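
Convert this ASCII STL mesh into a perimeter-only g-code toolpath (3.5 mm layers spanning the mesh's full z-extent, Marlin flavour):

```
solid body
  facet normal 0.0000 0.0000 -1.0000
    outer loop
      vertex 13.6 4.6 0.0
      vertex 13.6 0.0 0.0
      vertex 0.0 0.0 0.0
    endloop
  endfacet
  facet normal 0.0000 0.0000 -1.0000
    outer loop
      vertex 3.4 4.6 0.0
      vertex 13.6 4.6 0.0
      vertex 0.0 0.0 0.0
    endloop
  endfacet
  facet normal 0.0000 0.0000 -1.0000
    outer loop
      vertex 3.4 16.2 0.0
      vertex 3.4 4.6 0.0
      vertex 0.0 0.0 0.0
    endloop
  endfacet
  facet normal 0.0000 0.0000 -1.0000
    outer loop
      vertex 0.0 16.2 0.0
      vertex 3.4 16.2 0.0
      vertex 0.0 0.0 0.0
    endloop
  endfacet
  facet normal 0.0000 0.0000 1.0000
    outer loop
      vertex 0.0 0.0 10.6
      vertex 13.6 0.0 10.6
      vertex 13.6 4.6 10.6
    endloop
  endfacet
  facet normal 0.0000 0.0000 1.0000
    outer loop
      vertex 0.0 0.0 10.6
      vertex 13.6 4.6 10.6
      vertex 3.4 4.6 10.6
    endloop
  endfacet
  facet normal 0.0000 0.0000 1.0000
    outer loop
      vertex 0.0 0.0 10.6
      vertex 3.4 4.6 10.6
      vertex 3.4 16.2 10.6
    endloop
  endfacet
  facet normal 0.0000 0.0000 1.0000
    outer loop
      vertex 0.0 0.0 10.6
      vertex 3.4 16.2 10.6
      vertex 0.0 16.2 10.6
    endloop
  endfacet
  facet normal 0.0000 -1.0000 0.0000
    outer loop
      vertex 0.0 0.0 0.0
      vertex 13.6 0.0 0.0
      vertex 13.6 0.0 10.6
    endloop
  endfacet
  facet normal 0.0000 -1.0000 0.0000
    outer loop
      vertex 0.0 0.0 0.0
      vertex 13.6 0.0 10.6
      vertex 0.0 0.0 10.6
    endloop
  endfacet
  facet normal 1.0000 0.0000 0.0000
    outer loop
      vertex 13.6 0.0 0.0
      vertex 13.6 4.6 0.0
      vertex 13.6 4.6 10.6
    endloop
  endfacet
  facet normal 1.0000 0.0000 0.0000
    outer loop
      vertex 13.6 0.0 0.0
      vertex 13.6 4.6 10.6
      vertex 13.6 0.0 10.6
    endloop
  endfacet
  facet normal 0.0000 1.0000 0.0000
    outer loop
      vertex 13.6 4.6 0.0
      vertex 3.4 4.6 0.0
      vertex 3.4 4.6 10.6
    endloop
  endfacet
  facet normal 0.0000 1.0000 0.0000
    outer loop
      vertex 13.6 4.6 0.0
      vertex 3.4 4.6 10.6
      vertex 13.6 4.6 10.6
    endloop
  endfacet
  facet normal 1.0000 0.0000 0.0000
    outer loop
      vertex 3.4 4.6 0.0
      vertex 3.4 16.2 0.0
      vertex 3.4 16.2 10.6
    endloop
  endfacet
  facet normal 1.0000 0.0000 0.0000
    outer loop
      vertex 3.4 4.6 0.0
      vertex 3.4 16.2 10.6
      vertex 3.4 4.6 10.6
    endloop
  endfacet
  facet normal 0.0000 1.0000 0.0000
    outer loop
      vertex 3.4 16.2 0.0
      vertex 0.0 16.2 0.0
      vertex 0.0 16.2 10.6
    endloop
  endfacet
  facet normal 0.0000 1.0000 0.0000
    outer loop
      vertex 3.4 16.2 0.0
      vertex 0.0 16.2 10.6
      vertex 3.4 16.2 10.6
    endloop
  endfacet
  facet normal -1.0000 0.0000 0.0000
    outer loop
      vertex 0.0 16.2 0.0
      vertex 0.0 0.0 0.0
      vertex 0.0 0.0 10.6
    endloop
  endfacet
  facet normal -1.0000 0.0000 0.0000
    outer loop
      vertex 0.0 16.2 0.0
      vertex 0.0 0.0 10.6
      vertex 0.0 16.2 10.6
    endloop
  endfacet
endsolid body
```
; perimeter-only toolpath
G21 ; units = mm
G90 ; absolute positioning
G28 ; home
; layer 1
G0 Z3.5
G0 X0.0 Y0.0
G1 X13.6 Y0.0
G1 X13.6 Y4.6
G1 X3.4 Y4.6
G1 X3.4 Y16.2
G1 X0.0 Y16.2
G1 X0.0 Y0.0
; layer 2
G0 Z7.1
G0 X0.0 Y0.0
G1 X13.6 Y0.0
G1 X13.6 Y4.6
G1 X3.4 Y4.6
G1 X3.4 Y16.2
G1 X0.0 Y16.2
G1 X0.0 Y0.0
; layer 3
G0 Z10.6
G0 X0.0 Y0.0
G1 X13.6 Y0.0
G1 X13.6 Y4.6
G1 X3.4 Y4.6
G1 X3.4 Y16.2
G1 X0.0 Y16.2
G1 X0.0 Y0.0
M2 ; end

The solid is an L-shaped prism: outer 13.6 × 16.2 mm, arm thicknesses ≈ 4.6 mm (horizontal) and 3.4 mm (vertical), extruded 10.6 mm in z. Slicing at Δz = 3.5 mm — 3 equal slices spanning the solid's height, so layer i sits at z = i·h/3 — gives 3 non-empty perimeters. Each is a 6-segment closed polygon; G0 lifts to the layer z and rapids to the start vertex, then G1 traces the edges.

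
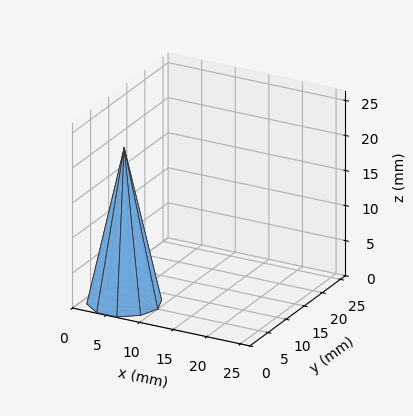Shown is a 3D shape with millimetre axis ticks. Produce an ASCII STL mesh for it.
Reading the render: the shape is a regular 10-sided pyramid, base circumscribed radius ≈ 5 mm, apex at z ≈ 22 mm (dimensions read to the nearest mm from the axis ticks). For the STL, each face is triangulated and given an outward normal.

solid part
  facet normal 0.0000 0.0000 -1.0000
    outer loop
      vertex 6.5 9.8 0.0
      vertex 9.0 7.9 0.0
      vertex 10.0 5.0 0.0
    endloop
  endfacet
  facet normal 0.0000 0.0000 -1.0000
    outer loop
      vertex 3.5 9.8 0.0
      vertex 6.5 9.8 0.0
      vertex 10.0 5.0 0.0
    endloop
  endfacet
  facet normal 0.0000 0.0000 -1.0000
    outer loop
      vertex 1.0 7.9 0.0
      vertex 3.5 9.8 0.0
      vertex 10.0 5.0 0.0
    endloop
  endfacet
  facet normal 0.0000 0.0000 -1.0000
    outer loop
      vertex 0.0 5.0 0.0
      vertex 1.0 7.9 0.0
      vertex 10.0 5.0 0.0
    endloop
  endfacet
  facet normal 0.0000 0.0000 -1.0000
    outer loop
      vertex 1.0 2.1 0.0
      vertex 0.0 5.0 0.0
      vertex 10.0 5.0 0.0
    endloop
  endfacet
  facet normal 0.0000 0.0000 -1.0000
    outer loop
      vertex 3.5 0.2 0.0
      vertex 1.0 2.1 0.0
      vertex 10.0 5.0 0.0
    endloop
  endfacet
  facet normal 0.0000 0.0000 -1.0000
    outer loop
      vertex 6.5 0.2 0.0
      vertex 3.5 0.2 0.0
      vertex 10.0 5.0 0.0
    endloop
  endfacet
  facet normal 0.0000 0.0000 -1.0000
    outer loop
      vertex 9.0 2.1 0.0
      vertex 6.5 0.2 0.0
      vertex 10.0 5.0 0.0
    endloop
  endfacet
  facet normal 0.9243 0.3187 0.2101
    outer loop
      vertex 10.0 5.0 0.0
      vertex 9.0 7.9 0.0
      vertex 5.0 5.0 22.0
    endloop
  endfacet
  facet normal 0.5916 0.7784 0.2102
    outer loop
      vertex 9.0 7.9 0.0
      vertex 6.5 9.8 0.0
      vertex 5.0 5.0 22.0
    endloop
  endfacet
  facet normal 0.0000 0.9770 0.2132
    outer loop
      vertex 6.5 9.8 0.0
      vertex 3.5 9.8 0.0
      vertex 5.0 5.0 22.0
    endloop
  endfacet
  facet normal -0.5916 0.7784 0.2102
    outer loop
      vertex 3.5 9.8 0.0
      vertex 1.0 7.9 0.0
      vertex 5.0 5.0 22.0
    endloop
  endfacet
  facet normal -0.9243 0.3187 0.2101
    outer loop
      vertex 1.0 7.9 0.0
      vertex 0.0 5.0 0.0
      vertex 5.0 5.0 22.0
    endloop
  endfacet
  facet normal -0.9243 -0.3187 0.2101
    outer loop
      vertex 0.0 5.0 0.0
      vertex 1.0 2.1 0.0
      vertex 5.0 5.0 22.0
    endloop
  endfacet
  facet normal -0.5916 -0.7784 0.2102
    outer loop
      vertex 1.0 2.1 0.0
      vertex 3.5 0.2 0.0
      vertex 5.0 5.0 22.0
    endloop
  endfacet
  facet normal 0.0000 -0.9770 0.2132
    outer loop
      vertex 3.5 0.2 0.0
      vertex 6.5 0.2 0.0
      vertex 5.0 5.0 22.0
    endloop
  endfacet
  facet normal 0.5916 -0.7784 0.2102
    outer loop
      vertex 6.5 0.2 0.0
      vertex 9.0 2.1 0.0
      vertex 5.0 5.0 22.0
    endloop
  endfacet
  facet normal 0.9243 -0.3187 0.2101
    outer loop
      vertex 9.0 2.1 0.0
      vertex 10.0 5.0 0.0
      vertex 5.0 5.0 22.0
    endloop
  endfacet
endsolid part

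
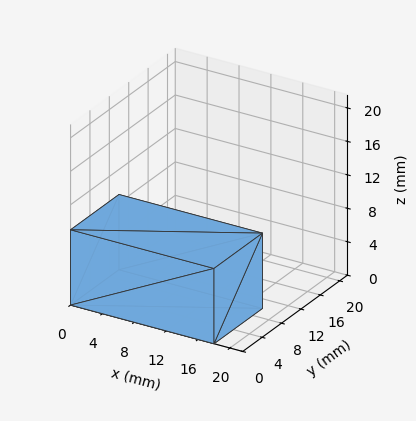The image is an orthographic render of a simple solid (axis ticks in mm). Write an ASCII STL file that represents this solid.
Reading the render: the shape is a rectangular box, roughly 18 × 10 mm footprint and 9 mm tall (dimensions read to the nearest mm from the axis ticks). For the STL, each face is triangulated and given an outward normal.

solid part
  facet normal 0.0000 0.0000 -1.0000
    outer loop
      vertex 18.0 10.0 0.0
      vertex 18.0 0.0 0.0
      vertex 0.0 0.0 0.0
    endloop
  endfacet
  facet normal 0.0000 0.0000 -1.0000
    outer loop
      vertex 0.0 10.0 0.0
      vertex 18.0 10.0 0.0
      vertex 0.0 0.0 0.0
    endloop
  endfacet
  facet normal 0.0000 0.0000 1.0000
    outer loop
      vertex 0.0 0.0 9.0
      vertex 18.0 0.0 9.0
      vertex 18.0 10.0 9.0
    endloop
  endfacet
  facet normal 0.0000 0.0000 1.0000
    outer loop
      vertex 0.0 0.0 9.0
      vertex 18.0 10.0 9.0
      vertex 0.0 10.0 9.0
    endloop
  endfacet
  facet normal 0.0000 -1.0000 0.0000
    outer loop
      vertex 0.0 0.0 0.0
      vertex 18.0 0.0 0.0
      vertex 18.0 0.0 9.0
    endloop
  endfacet
  facet normal 0.0000 -1.0000 0.0000
    outer loop
      vertex 0.0 0.0 0.0
      vertex 18.0 0.0 9.0
      vertex 0.0 0.0 9.0
    endloop
  endfacet
  facet normal 0.0000 1.0000 0.0000
    outer loop
      vertex 18.0 10.0 9.0
      vertex 18.0 10.0 0.0
      vertex 0.0 10.0 0.0
    endloop
  endfacet
  facet normal 0.0000 1.0000 0.0000
    outer loop
      vertex 0.0 10.0 9.0
      vertex 18.0 10.0 9.0
      vertex 0.0 10.0 0.0
    endloop
  endfacet
  facet normal -1.0000 0.0000 0.0000
    outer loop
      vertex 0.0 10.0 9.0
      vertex 0.0 10.0 0.0
      vertex 0.0 0.0 0.0
    endloop
  endfacet
  facet normal -1.0000 0.0000 0.0000
    outer loop
      vertex 0.0 0.0 9.0
      vertex 0.0 10.0 9.0
      vertex 0.0 0.0 0.0
    endloop
  endfacet
  facet normal 1.0000 0.0000 0.0000
    outer loop
      vertex 18.0 0.0 0.0
      vertex 18.0 10.0 0.0
      vertex 18.0 10.0 9.0
    endloop
  endfacet
  facet normal 1.0000 0.0000 0.0000
    outer loop
      vertex 18.0 0.0 0.0
      vertex 18.0 10.0 9.0
      vertex 18.0 0.0 9.0
    endloop
  endfacet
endsolid part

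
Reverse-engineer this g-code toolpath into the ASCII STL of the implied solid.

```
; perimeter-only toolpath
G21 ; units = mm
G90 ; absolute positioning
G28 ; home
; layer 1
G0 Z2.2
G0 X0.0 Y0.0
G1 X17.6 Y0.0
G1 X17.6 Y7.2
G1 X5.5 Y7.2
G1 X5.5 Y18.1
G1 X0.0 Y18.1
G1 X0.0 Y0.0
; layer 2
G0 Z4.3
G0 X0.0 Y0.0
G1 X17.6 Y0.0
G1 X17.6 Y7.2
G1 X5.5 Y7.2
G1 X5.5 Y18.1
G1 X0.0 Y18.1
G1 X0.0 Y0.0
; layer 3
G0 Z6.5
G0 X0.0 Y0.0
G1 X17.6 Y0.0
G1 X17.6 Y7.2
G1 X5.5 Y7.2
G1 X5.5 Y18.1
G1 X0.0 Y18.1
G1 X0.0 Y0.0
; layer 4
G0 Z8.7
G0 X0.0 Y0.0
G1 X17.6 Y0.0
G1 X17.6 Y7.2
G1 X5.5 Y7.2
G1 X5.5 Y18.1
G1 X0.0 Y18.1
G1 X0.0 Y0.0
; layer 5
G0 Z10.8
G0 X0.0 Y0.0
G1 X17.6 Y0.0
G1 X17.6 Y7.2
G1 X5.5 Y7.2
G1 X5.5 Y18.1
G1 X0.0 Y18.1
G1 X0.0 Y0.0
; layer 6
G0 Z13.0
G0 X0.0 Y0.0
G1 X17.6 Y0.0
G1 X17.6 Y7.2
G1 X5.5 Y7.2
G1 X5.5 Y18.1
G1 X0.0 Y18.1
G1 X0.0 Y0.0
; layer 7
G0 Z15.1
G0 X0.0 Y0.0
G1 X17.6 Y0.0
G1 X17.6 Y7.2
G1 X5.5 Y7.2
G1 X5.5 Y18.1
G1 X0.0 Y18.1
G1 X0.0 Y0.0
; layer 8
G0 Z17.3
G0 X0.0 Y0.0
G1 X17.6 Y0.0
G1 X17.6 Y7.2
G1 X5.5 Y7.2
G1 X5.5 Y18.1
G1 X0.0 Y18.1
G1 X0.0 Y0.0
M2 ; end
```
solid part
  facet normal 0.0000 0.0000 -1.0000
    outer loop
      vertex 17.6 7.2 0.0
      vertex 17.6 0.0 0.0
      vertex 0.0 0.0 0.0
    endloop
  endfacet
  facet normal 0.0000 0.0000 -1.0000
    outer loop
      vertex 5.5 7.2 0.0
      vertex 17.6 7.2 0.0
      vertex 0.0 0.0 0.0
    endloop
  endfacet
  facet normal 0.0000 0.0000 -1.0000
    outer loop
      vertex 5.5 18.1 0.0
      vertex 5.5 7.2 0.0
      vertex 0.0 0.0 0.0
    endloop
  endfacet
  facet normal 0.0000 0.0000 -1.0000
    outer loop
      vertex 0.0 18.1 0.0
      vertex 5.5 18.1 0.0
      vertex 0.0 0.0 0.0
    endloop
  endfacet
  facet normal 0.0000 0.0000 1.0000
    outer loop
      vertex 0.0 0.0 17.3
      vertex 17.6 0.0 17.3
      vertex 17.6 7.2 17.3
    endloop
  endfacet
  facet normal 0.0000 0.0000 1.0000
    outer loop
      vertex 0.0 0.0 17.3
      vertex 17.6 7.2 17.3
      vertex 5.5 7.2 17.3
    endloop
  endfacet
  facet normal 0.0000 0.0000 1.0000
    outer loop
      vertex 0.0 0.0 17.3
      vertex 5.5 7.2 17.3
      vertex 5.5 18.1 17.3
    endloop
  endfacet
  facet normal 0.0000 0.0000 1.0000
    outer loop
      vertex 0.0 0.0 17.3
      vertex 5.5 18.1 17.3
      vertex 0.0 18.1 17.3
    endloop
  endfacet
  facet normal 0.0000 -1.0000 0.0000
    outer loop
      vertex 0.0 0.0 0.0
      vertex 17.6 0.0 0.0
      vertex 17.6 0.0 17.3
    endloop
  endfacet
  facet normal 0.0000 -1.0000 0.0000
    outer loop
      vertex 0.0 0.0 0.0
      vertex 17.6 0.0 17.3
      vertex 0.0 0.0 17.3
    endloop
  endfacet
  facet normal 1.0000 0.0000 0.0000
    outer loop
      vertex 17.6 0.0 0.0
      vertex 17.6 7.2 0.0
      vertex 17.6 7.2 17.3
    endloop
  endfacet
  facet normal 1.0000 0.0000 0.0000
    outer loop
      vertex 17.6 0.0 0.0
      vertex 17.6 7.2 17.3
      vertex 17.6 0.0 17.3
    endloop
  endfacet
  facet normal 0.0000 1.0000 0.0000
    outer loop
      vertex 17.6 7.2 0.0
      vertex 5.5 7.2 0.0
      vertex 5.5 7.2 17.3
    endloop
  endfacet
  facet normal 0.0000 1.0000 0.0000
    outer loop
      vertex 17.6 7.2 0.0
      vertex 5.5 7.2 17.3
      vertex 17.6 7.2 17.3
    endloop
  endfacet
  facet normal 1.0000 0.0000 0.0000
    outer loop
      vertex 5.5 7.2 0.0
      vertex 5.5 18.1 0.0
      vertex 5.5 18.1 17.3
    endloop
  endfacet
  facet normal 1.0000 0.0000 0.0000
    outer loop
      vertex 5.5 7.2 0.0
      vertex 5.5 18.1 17.3
      vertex 5.5 7.2 17.3
    endloop
  endfacet
  facet normal 0.0000 1.0000 0.0000
    outer loop
      vertex 5.5 18.1 0.0
      vertex 0.0 18.1 0.0
      vertex 0.0 18.1 17.3
    endloop
  endfacet
  facet normal 0.0000 1.0000 0.0000
    outer loop
      vertex 5.5 18.1 0.0
      vertex 0.0 18.1 17.3
      vertex 5.5 18.1 17.3
    endloop
  endfacet
  facet normal -1.0000 0.0000 0.0000
    outer loop
      vertex 0.0 18.1 0.0
      vertex 0.0 0.0 0.0
      vertex 0.0 0.0 17.3
    endloop
  endfacet
  facet normal -1.0000 0.0000 0.0000
    outer loop
      vertex 0.0 18.1 0.0
      vertex 0.0 0.0 17.3
      vertex 0.0 18.1 17.3
    endloop
  endfacet
endsolid part

The G0 Z moves step by Δz≈2.2 mm. Every layer's G1 loop is the same polygon, so the solid is a straight extrusion of it from z=0 to z≈17.3. Closing with flat bottom and top caps and triangulating gives 20 facets — an L-shaped prism: outer 17.6 × 18.1 mm, arm thicknesses ≈ 7.2 mm (horizontal) and 5.5 mm (vertical), extruded 17.3 mm in z.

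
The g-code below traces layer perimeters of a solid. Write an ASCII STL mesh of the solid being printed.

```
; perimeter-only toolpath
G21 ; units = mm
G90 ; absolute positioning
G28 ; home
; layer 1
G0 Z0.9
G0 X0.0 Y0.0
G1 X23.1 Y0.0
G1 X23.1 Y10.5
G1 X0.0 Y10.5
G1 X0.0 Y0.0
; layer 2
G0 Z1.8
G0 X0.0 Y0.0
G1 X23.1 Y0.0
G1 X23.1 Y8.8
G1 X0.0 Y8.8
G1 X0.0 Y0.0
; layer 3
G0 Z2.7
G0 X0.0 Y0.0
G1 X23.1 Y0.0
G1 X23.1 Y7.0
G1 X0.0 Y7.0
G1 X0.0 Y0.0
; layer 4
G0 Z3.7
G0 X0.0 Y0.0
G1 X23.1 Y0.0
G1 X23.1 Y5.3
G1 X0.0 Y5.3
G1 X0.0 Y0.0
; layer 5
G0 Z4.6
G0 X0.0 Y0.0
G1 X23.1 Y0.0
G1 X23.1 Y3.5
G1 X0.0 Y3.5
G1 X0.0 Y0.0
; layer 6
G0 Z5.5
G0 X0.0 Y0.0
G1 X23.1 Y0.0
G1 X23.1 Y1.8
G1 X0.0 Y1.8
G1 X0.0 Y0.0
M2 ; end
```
solid part
  facet normal 0.0000 0.0000 -1.0000
    outer loop
      vertex 23.1 12.3 0.0
      vertex 23.1 0.0 0.0
      vertex 0.0 0.0 0.0
    endloop
  endfacet
  facet normal 0.0000 0.0000 -1.0000
    outer loop
      vertex 0.0 12.3 0.0
      vertex 23.1 12.3 0.0
      vertex 0.0 0.0 0.0
    endloop
  endfacet
  facet normal 0.0000 -1.0000 0.0000
    outer loop
      vertex 0.0 0.0 0.0
      vertex 23.1 0.0 0.0
      vertex 23.1 0.0 6.4
    endloop
  endfacet
  facet normal 0.0000 -1.0000 0.0000
    outer loop
      vertex 0.0 0.0 0.0
      vertex 23.1 0.0 6.4
      vertex 0.0 0.0 6.4
    endloop
  endfacet
  facet normal 0.0000 0.4616 0.8871
    outer loop
      vertex 0.0 0.0 6.4
      vertex 23.1 0.0 6.4
      vertex 23.1 12.3 0.0
    endloop
  endfacet
  facet normal 0.0000 0.4616 0.8871
    outer loop
      vertex 0.0 0.0 6.4
      vertex 23.1 12.3 0.0
      vertex 0.0 12.3 0.0
    endloop
  endfacet
  facet normal -1.0000 0.0000 0.0000
    outer loop
      vertex 0.0 0.0 6.4
      vertex 0.0 12.3 0.0
      vertex 0.0 0.0 0.0
    endloop
  endfacet
  facet normal 1.0000 0.0000 0.0000
    outer loop
      vertex 23.1 0.0 0.0
      vertex 23.1 12.3 0.0
      vertex 23.1 0.0 6.4
    endloop
  endfacet
endsolid part

The G0 Z moves step by Δz≈0.9 mm. The G1 loops shrink linearly with z, so the solid tapers from its base footprint up to z≈6.4. Closing with a flat bottom cap and the tapered top and triangulating gives 8 facets — a wedge (ramp): 23.1 × 12.3 mm base, rising to 6.4 mm along the y=0 edge and sloping linearly to z=0 at y=12.3.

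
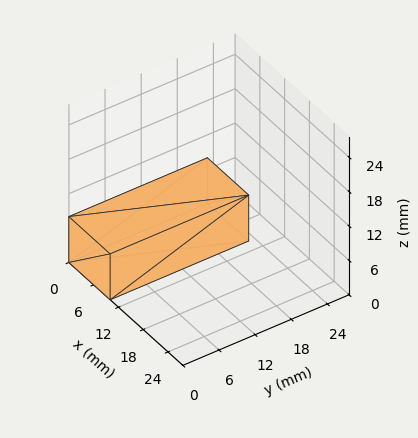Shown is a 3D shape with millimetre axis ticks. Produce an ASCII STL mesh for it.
Reading the render: the shape is a rectangular box, roughly 10 × 23 mm footprint and 8 mm tall (dimensions read to the nearest mm from the axis ticks). For the STL, each face is triangulated and given an outward normal.

solid part
  facet normal 0.0000 0.0000 -1.0000
    outer loop
      vertex 10.00 23.00 0.00
      vertex 10.00 0.00 0.00
      vertex 0.00 0.00 0.00
    endloop
  endfacet
  facet normal 0.0000 0.0000 -1.0000
    outer loop
      vertex 0.00 23.00 0.00
      vertex 10.00 23.00 0.00
      vertex 0.00 0.00 0.00
    endloop
  endfacet
  facet normal 0.0000 0.0000 1.0000
    outer loop
      vertex 0.00 0.00 8.00
      vertex 10.00 0.00 8.00
      vertex 10.00 23.00 8.00
    endloop
  endfacet
  facet normal 0.0000 0.0000 1.0000
    outer loop
      vertex 0.00 0.00 8.00
      vertex 10.00 23.00 8.00
      vertex 0.00 23.00 8.00
    endloop
  endfacet
  facet normal 0.0000 -1.0000 0.0000
    outer loop
      vertex 0.00 0.00 0.00
      vertex 10.00 0.00 0.00
      vertex 10.00 0.00 8.00
    endloop
  endfacet
  facet normal 0.0000 -1.0000 0.0000
    outer loop
      vertex 0.00 0.00 0.00
      vertex 10.00 0.00 8.00
      vertex 0.00 0.00 8.00
    endloop
  endfacet
  facet normal 0.0000 1.0000 0.0000
    outer loop
      vertex 10.00 23.00 8.00
      vertex 10.00 23.00 0.00
      vertex 0.00 23.00 0.00
    endloop
  endfacet
  facet normal 0.0000 1.0000 0.0000
    outer loop
      vertex 0.00 23.00 8.00
      vertex 10.00 23.00 8.00
      vertex 0.00 23.00 0.00
    endloop
  endfacet
  facet normal -1.0000 0.0000 0.0000
    outer loop
      vertex 0.00 23.00 8.00
      vertex 0.00 23.00 0.00
      vertex 0.00 0.00 0.00
    endloop
  endfacet
  facet normal -1.0000 0.0000 0.0000
    outer loop
      vertex 0.00 0.00 8.00
      vertex 0.00 23.00 8.00
      vertex 0.00 0.00 0.00
    endloop
  endfacet
  facet normal 1.0000 0.0000 0.0000
    outer loop
      vertex 10.00 0.00 0.00
      vertex 10.00 23.00 0.00
      vertex 10.00 23.00 8.00
    endloop
  endfacet
  facet normal 1.0000 0.0000 0.0000
    outer loop
      vertex 10.00 0.00 0.00
      vertex 10.00 23.00 8.00
      vertex 10.00 0.00 8.00
    endloop
  endfacet
endsolid part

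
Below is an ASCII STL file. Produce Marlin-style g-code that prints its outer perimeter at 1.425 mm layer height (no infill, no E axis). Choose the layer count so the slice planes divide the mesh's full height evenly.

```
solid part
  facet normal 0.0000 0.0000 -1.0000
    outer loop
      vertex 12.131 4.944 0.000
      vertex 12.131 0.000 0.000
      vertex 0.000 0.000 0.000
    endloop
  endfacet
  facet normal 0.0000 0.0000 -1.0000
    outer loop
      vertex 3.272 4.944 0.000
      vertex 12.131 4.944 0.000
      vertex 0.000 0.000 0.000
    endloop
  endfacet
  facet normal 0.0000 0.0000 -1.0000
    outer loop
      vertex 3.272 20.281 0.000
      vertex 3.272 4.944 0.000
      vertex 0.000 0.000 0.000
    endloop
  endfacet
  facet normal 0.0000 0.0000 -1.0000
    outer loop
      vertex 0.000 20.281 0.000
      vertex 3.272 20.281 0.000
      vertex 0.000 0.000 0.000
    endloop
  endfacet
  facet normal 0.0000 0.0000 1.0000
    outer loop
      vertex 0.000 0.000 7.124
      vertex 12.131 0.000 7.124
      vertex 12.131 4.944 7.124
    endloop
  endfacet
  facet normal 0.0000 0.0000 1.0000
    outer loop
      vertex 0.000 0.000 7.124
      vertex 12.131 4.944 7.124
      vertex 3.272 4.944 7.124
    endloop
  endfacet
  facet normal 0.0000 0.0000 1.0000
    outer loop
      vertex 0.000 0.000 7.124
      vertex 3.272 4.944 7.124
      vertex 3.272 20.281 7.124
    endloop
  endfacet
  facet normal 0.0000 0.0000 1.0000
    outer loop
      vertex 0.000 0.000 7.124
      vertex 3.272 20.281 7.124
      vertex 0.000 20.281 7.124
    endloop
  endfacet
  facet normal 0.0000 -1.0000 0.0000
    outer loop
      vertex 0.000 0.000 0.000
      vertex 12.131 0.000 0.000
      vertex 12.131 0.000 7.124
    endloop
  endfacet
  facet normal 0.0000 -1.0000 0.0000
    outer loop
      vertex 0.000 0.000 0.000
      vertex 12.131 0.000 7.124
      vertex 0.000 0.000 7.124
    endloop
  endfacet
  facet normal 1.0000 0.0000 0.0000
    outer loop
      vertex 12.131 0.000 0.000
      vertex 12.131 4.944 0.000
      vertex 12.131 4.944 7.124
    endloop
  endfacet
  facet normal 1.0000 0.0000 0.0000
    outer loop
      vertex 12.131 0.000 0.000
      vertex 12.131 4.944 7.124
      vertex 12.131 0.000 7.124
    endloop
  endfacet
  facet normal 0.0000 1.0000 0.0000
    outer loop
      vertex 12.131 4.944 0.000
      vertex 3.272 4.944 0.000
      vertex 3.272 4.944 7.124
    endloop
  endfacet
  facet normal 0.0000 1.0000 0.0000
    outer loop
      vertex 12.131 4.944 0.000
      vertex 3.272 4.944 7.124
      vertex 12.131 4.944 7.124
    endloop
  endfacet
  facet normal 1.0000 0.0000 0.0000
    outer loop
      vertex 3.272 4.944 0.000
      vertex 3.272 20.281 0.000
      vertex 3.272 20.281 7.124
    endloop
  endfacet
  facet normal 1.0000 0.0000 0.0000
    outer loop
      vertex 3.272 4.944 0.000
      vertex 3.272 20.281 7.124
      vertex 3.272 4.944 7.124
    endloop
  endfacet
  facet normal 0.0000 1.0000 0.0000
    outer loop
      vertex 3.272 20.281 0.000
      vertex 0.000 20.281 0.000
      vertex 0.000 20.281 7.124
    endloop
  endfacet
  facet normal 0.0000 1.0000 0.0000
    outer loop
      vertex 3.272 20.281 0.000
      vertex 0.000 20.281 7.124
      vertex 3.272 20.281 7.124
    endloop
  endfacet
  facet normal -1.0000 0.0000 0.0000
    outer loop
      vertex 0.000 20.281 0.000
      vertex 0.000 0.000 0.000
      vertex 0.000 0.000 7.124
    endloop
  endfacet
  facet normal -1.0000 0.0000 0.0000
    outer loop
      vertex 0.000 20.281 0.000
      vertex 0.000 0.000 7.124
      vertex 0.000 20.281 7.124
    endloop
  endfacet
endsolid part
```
; perimeter-only toolpath
G21 ; units = mm
G90 ; absolute positioning
G28 ; home
; layer 1
G0 Z1.425
G0 X0.000 Y0.000
G1 X12.131 Y0.000
G1 X12.131 Y4.944
G1 X3.272 Y4.944
G1 X3.272 Y20.281
G1 X0.000 Y20.281
G1 X0.000 Y0.000
; layer 2
G0 Z2.850
G0 X0.000 Y0.000
G1 X12.131 Y0.000
G1 X12.131 Y4.944
G1 X3.272 Y4.944
G1 X3.272 Y20.281
G1 X0.000 Y20.281
G1 X0.000 Y0.000
; layer 3
G0 Z4.274
G0 X0.000 Y0.000
G1 X12.131 Y0.000
G1 X12.131 Y4.944
G1 X3.272 Y4.944
G1 X3.272 Y20.281
G1 X0.000 Y20.281
G1 X0.000 Y0.000
; layer 4
G0 Z5.699
G0 X0.000 Y0.000
G1 X12.131 Y0.000
G1 X12.131 Y4.944
G1 X3.272 Y4.944
G1 X3.272 Y20.281
G1 X0.000 Y20.281
G1 X0.000 Y0.000
; layer 5
G0 Z7.124
G0 X0.000 Y0.000
G1 X12.131 Y0.000
G1 X12.131 Y4.944
G1 X3.272 Y4.944
G1 X3.272 Y20.281
G1 X0.000 Y20.281
G1 X0.000 Y0.000
M2 ; end

The solid is an L-shaped prism: outer 12.1 × 20.3 mm, arm thicknesses ≈ 4.94 mm (horizontal) and 3.27 mm (vertical), extruded 7.12 mm in z. Slicing at Δz = 1.425 mm — 5 equal slices spanning the solid's height, so layer i sits at z = i·h/5 — gives 5 non-empty perimeters. Each is a 6-segment closed polygon; G0 lifts to the layer z and rapids to the start vertex, then G1 traces the edges.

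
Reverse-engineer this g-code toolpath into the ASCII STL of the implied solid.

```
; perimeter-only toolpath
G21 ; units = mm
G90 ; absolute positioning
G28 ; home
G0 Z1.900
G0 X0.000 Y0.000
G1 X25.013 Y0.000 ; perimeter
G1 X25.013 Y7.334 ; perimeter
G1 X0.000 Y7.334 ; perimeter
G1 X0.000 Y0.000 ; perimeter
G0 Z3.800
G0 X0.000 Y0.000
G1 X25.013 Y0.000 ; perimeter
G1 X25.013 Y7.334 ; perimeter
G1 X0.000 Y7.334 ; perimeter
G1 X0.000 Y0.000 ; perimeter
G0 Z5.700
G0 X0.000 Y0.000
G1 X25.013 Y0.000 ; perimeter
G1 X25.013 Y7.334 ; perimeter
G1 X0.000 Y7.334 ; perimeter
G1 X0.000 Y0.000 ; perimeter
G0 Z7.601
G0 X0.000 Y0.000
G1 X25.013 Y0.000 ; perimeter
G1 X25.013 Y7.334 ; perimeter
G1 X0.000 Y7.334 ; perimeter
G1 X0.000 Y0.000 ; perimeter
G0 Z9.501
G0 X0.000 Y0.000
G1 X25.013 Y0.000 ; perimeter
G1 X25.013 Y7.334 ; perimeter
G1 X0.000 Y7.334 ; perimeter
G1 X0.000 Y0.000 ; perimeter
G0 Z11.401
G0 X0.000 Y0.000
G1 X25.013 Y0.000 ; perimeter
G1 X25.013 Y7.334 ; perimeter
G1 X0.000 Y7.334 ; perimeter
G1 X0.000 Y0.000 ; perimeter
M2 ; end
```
solid part
  facet normal 0.0000 0.0000 -1.0000
    outer loop
      vertex 25.013 7.334 0.000
      vertex 25.013 0.000 0.000
      vertex 0.000 0.000 0.000
    endloop
  endfacet
  facet normal 0.0000 0.0000 -1.0000
    outer loop
      vertex 0.000 7.334 0.000
      vertex 25.013 7.334 0.000
      vertex 0.000 0.000 0.000
    endloop
  endfacet
  facet normal 0.0000 0.0000 1.0000
    outer loop
      vertex 0.000 0.000 11.401
      vertex 25.013 0.000 11.401
      vertex 25.013 7.334 11.401
    endloop
  endfacet
  facet normal 0.0000 0.0000 1.0000
    outer loop
      vertex 0.000 0.000 11.401
      vertex 25.013 7.334 11.401
      vertex 0.000 7.334 11.401
    endloop
  endfacet
  facet normal 0.0000 -1.0000 0.0000
    outer loop
      vertex 0.000 0.000 0.000
      vertex 25.013 0.000 0.000
      vertex 25.013 0.000 11.401
    endloop
  endfacet
  facet normal 0.0000 -1.0000 0.0000
    outer loop
      vertex 0.000 0.000 0.000
      vertex 25.013 0.000 11.401
      vertex 0.000 0.000 11.401
    endloop
  endfacet
  facet normal 0.0000 1.0000 0.0000
    outer loop
      vertex 25.013 7.334 11.401
      vertex 25.013 7.334 0.000
      vertex 0.000 7.334 0.000
    endloop
  endfacet
  facet normal 0.0000 1.0000 0.0000
    outer loop
      vertex 0.000 7.334 11.401
      vertex 25.013 7.334 11.401
      vertex 0.000 7.334 0.000
    endloop
  endfacet
  facet normal -1.0000 0.0000 0.0000
    outer loop
      vertex 0.000 7.334 11.401
      vertex 0.000 7.334 0.000
      vertex 0.000 0.000 0.000
    endloop
  endfacet
  facet normal -1.0000 0.0000 0.0000
    outer loop
      vertex 0.000 0.000 11.401
      vertex 0.000 7.334 11.401
      vertex 0.000 0.000 0.000
    endloop
  endfacet
  facet normal 1.0000 0.0000 0.0000
    outer loop
      vertex 25.013 0.000 0.000
      vertex 25.013 7.334 0.000
      vertex 25.013 7.334 11.401
    endloop
  endfacet
  facet normal 1.0000 0.0000 0.0000
    outer loop
      vertex 25.013 0.000 0.000
      vertex 25.013 7.334 11.401
      vertex 25.013 0.000 11.401
    endloop
  endfacet
endsolid part

The G0 Z moves step by Δz≈1.900 mm. Every layer's G1 loop is the same polygon, so the solid is a straight extrusion of it from z=0 to z≈11.4. Closing with flat bottom and top caps and triangulating gives 12 facets — a rectangular box, roughly 25 × 7.33 mm footprint and 11.4 mm tall.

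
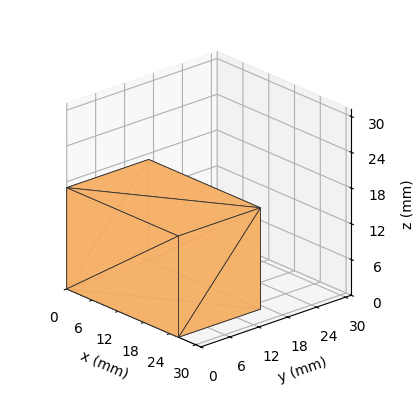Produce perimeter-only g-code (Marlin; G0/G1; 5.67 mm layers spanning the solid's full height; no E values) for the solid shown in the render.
Reading the render: the shape is a rectangular box, roughly 26 × 17 mm footprint and 17 mm tall (dimensions read to the nearest mm from the axis ticks). For the g-code, the solid's height is divided into equal slices at the stated Δz and each level perimeter traced with G1 moves after a G0 lift.

; perimeter-only toolpath
G21 ; units = mm
G90 ; absolute positioning
G28 ; home
; layer 1
G0 Z5.67
G0 X0.00 Y0.00
G1 X26.00 Y0.00
G1 X26.00 Y17.00
G1 X0.00 Y17.00
G1 X0.00 Y0.00
; layer 2
G0 Z11.33
G0 X0.00 Y0.00
G1 X26.00 Y0.00
G1 X26.00 Y17.00
G1 X0.00 Y17.00
G1 X0.00 Y0.00
; layer 3
G0 Z17.00
G0 X0.00 Y0.00
G1 X26.00 Y0.00
G1 X26.00 Y17.00
G1 X0.00 Y17.00
G1 X0.00 Y0.00
M2 ; end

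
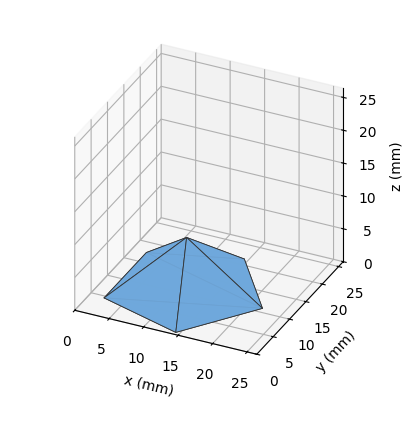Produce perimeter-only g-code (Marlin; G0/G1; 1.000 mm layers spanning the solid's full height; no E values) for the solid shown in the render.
Reading the render: the shape is a regular 5-sided pyramid, base circumscribed radius ≈ 11 mm, apex at z ≈ 8 mm (dimensions read to the nearest mm from the axis ticks). For the g-code, the solid's height is divided into equal slices at the stated Δz and each level perimeter traced with G1 moves after a G0 lift.

; perimeter-only toolpath
G21 ; units = mm
G90 ; absolute positioning
G28 ; home
; layer 1
G0 Z1.000
G0 X20.625 Y11.000
G1 X13.974 Y20.154
G1 X3.213 Y16.658
G1 X3.213 Y5.342
G1 X13.974 Y1.846
G1 X20.625 Y11.000
; layer 2
G0 Z2.000
G0 X19.250 Y11.000
G1 X13.549 Y18.846
G1 X4.326 Y15.850
G1 X4.326 Y6.151
G1 X13.549 Y3.154
G1 X19.250 Y11.000
; layer 3
G0 Z3.000
G0 X17.875 Y11.000
G1 X13.124 Y17.539
G1 X5.438 Y15.041
G1 X5.438 Y6.959
G1 X13.124 Y4.461
G1 X17.875 Y11.000
; layer 4
G0 Z4.000
G0 X16.500 Y11.000
G1 X12.700 Y16.231
G1 X6.550 Y14.233
G1 X6.550 Y7.767
G1 X12.700 Y5.769
G1 X16.500 Y11.000
; layer 5
G0 Z5.000
G0 X15.125 Y11.000
G1 X12.275 Y14.923
G1 X7.663 Y13.425
G1 X7.663 Y8.575
G1 X12.275 Y7.077
G1 X15.125 Y11.000
; layer 6
G0 Z6.000
G0 X13.750 Y11.000
G1 X11.850 Y13.616
G1 X8.775 Y12.617
G1 X8.775 Y9.383
G1 X11.850 Y8.384
G1 X13.750 Y11.000
; layer 7
G0 Z7.000
G0 X12.375 Y11.000
G1 X11.425 Y12.308
G1 X9.888 Y11.808
G1 X9.888 Y10.192
G1 X11.425 Y9.692
G1 X12.375 Y11.000
M2 ; end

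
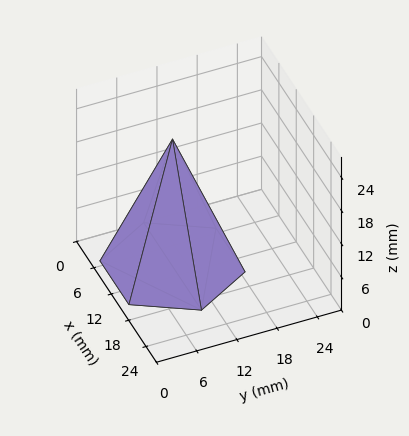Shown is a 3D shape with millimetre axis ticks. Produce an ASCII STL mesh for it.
Reading the render: the shape is a regular 6-sided pyramid, base circumscribed radius ≈ 10 mm, apex at z ≈ 23 mm (dimensions read to the nearest mm from the axis ticks). For the STL, each face is triangulated and given an outward normal.

solid part
  facet normal 0.0000 0.0000 -1.0000
    outer loop
      vertex 5.00 18.66 0.00
      vertex 15.00 18.66 0.00
      vertex 20.00 10.00 0.00
    endloop
  endfacet
  facet normal 0.0000 0.0000 -1.0000
    outer loop
      vertex 0.00 10.00 0.00
      vertex 5.00 18.66 0.00
      vertex 20.00 10.00 0.00
    endloop
  endfacet
  facet normal 0.0000 0.0000 -1.0000
    outer loop
      vertex 5.00 1.34 0.00
      vertex 0.00 10.00 0.00
      vertex 20.00 10.00 0.00
    endloop
  endfacet
  facet normal 0.0000 0.0000 -1.0000
    outer loop
      vertex 15.00 1.34 0.00
      vertex 5.00 1.34 0.00
      vertex 20.00 10.00 0.00
    endloop
  endfacet
  facet normal 0.8105 0.4679 0.3524
    outer loop
      vertex 20.00 10.00 0.00
      vertex 15.00 18.66 0.00
      vertex 10.00 10.00 23.00
    endloop
  endfacet
  facet normal 0.0000 0.9359 0.3524
    outer loop
      vertex 15.00 18.66 0.00
      vertex 5.00 18.66 0.00
      vertex 10.00 10.00 23.00
    endloop
  endfacet
  facet normal -0.8105 0.4679 0.3524
    outer loop
      vertex 5.00 18.66 0.00
      vertex 0.00 10.00 0.00
      vertex 10.00 10.00 23.00
    endloop
  endfacet
  facet normal -0.8105 -0.4679 0.3524
    outer loop
      vertex 0.00 10.00 0.00
      vertex 5.00 1.34 0.00
      vertex 10.00 10.00 23.00
    endloop
  endfacet
  facet normal 0.0000 -0.9359 0.3524
    outer loop
      vertex 5.00 1.34 0.00
      vertex 15.00 1.34 0.00
      vertex 10.00 10.00 23.00
    endloop
  endfacet
  facet normal 0.8105 -0.4679 0.3524
    outer loop
      vertex 15.00 1.34 0.00
      vertex 20.00 10.00 0.00
      vertex 10.00 10.00 23.00
    endloop
  endfacet
endsolid part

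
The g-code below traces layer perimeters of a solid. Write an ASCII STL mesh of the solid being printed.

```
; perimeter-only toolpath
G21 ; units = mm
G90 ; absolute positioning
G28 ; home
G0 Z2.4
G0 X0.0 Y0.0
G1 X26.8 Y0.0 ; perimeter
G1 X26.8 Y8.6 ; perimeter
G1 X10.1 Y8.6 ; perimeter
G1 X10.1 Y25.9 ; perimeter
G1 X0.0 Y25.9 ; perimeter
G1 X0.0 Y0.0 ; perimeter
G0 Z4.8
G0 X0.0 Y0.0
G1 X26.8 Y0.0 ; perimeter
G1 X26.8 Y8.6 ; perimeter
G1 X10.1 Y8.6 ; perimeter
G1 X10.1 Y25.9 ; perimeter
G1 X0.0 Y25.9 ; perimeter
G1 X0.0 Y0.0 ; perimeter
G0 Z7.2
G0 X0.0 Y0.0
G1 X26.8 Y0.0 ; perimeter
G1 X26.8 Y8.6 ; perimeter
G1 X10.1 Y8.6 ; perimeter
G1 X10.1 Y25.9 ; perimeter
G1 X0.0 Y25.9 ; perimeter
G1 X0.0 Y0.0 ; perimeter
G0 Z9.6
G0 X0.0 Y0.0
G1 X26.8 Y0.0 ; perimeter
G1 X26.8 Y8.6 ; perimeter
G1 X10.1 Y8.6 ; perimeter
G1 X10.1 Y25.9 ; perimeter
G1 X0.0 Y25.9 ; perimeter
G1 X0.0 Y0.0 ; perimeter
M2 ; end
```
solid part
  facet normal 0.0000 0.0000 -1.0000
    outer loop
      vertex 26.8 8.6 0.0
      vertex 26.8 0.0 0.0
      vertex 0.0 0.0 0.0
    endloop
  endfacet
  facet normal 0.0000 0.0000 -1.0000
    outer loop
      vertex 10.1 8.6 0.0
      vertex 26.8 8.6 0.0
      vertex 0.0 0.0 0.0
    endloop
  endfacet
  facet normal 0.0000 0.0000 -1.0000
    outer loop
      vertex 10.1 25.9 0.0
      vertex 10.1 8.6 0.0
      vertex 0.0 0.0 0.0
    endloop
  endfacet
  facet normal 0.0000 0.0000 -1.0000
    outer loop
      vertex 0.0 25.9 0.0
      vertex 10.1 25.9 0.0
      vertex 0.0 0.0 0.0
    endloop
  endfacet
  facet normal 0.0000 0.0000 1.0000
    outer loop
      vertex 0.0 0.0 9.6
      vertex 26.8 0.0 9.6
      vertex 26.8 8.6 9.6
    endloop
  endfacet
  facet normal 0.0000 0.0000 1.0000
    outer loop
      vertex 0.0 0.0 9.6
      vertex 26.8 8.6 9.6
      vertex 10.1 8.6 9.6
    endloop
  endfacet
  facet normal 0.0000 0.0000 1.0000
    outer loop
      vertex 0.0 0.0 9.6
      vertex 10.1 8.6 9.6
      vertex 10.1 25.9 9.6
    endloop
  endfacet
  facet normal 0.0000 0.0000 1.0000
    outer loop
      vertex 0.0 0.0 9.6
      vertex 10.1 25.9 9.6
      vertex 0.0 25.9 9.6
    endloop
  endfacet
  facet normal 0.0000 -1.0000 0.0000
    outer loop
      vertex 0.0 0.0 0.0
      vertex 26.8 0.0 0.0
      vertex 26.8 0.0 9.6
    endloop
  endfacet
  facet normal 0.0000 -1.0000 0.0000
    outer loop
      vertex 0.0 0.0 0.0
      vertex 26.8 0.0 9.6
      vertex 0.0 0.0 9.6
    endloop
  endfacet
  facet normal 1.0000 0.0000 0.0000
    outer loop
      vertex 26.8 0.0 0.0
      vertex 26.8 8.6 0.0
      vertex 26.8 8.6 9.6
    endloop
  endfacet
  facet normal 1.0000 0.0000 0.0000
    outer loop
      vertex 26.8 0.0 0.0
      vertex 26.8 8.6 9.6
      vertex 26.8 0.0 9.6
    endloop
  endfacet
  facet normal 0.0000 1.0000 0.0000
    outer loop
      vertex 26.8 8.6 0.0
      vertex 10.1 8.6 0.0
      vertex 10.1 8.6 9.6
    endloop
  endfacet
  facet normal 0.0000 1.0000 0.0000
    outer loop
      vertex 26.8 8.6 0.0
      vertex 10.1 8.6 9.6
      vertex 26.8 8.6 9.6
    endloop
  endfacet
  facet normal 1.0000 0.0000 0.0000
    outer loop
      vertex 10.1 8.6 0.0
      vertex 10.1 25.9 0.0
      vertex 10.1 25.9 9.6
    endloop
  endfacet
  facet normal 1.0000 0.0000 0.0000
    outer loop
      vertex 10.1 8.6 0.0
      vertex 10.1 25.9 9.6
      vertex 10.1 8.6 9.6
    endloop
  endfacet
  facet normal 0.0000 1.0000 0.0000
    outer loop
      vertex 10.1 25.9 0.0
      vertex 0.0 25.9 0.0
      vertex 0.0 25.9 9.6
    endloop
  endfacet
  facet normal 0.0000 1.0000 0.0000
    outer loop
      vertex 10.1 25.9 0.0
      vertex 0.0 25.9 9.6
      vertex 10.1 25.9 9.6
    endloop
  endfacet
  facet normal -1.0000 0.0000 0.0000
    outer loop
      vertex 0.0 25.9 0.0
      vertex 0.0 0.0 0.0
      vertex 0.0 0.0 9.6
    endloop
  endfacet
  facet normal -1.0000 0.0000 0.0000
    outer loop
      vertex 0.0 25.9 0.0
      vertex 0.0 0.0 9.6
      vertex 0.0 25.9 9.6
    endloop
  endfacet
endsolid part

The G0 Z moves step by Δz≈2.4 mm. Every layer's G1 loop is the same polygon, so the solid is a straight extrusion of it from z=0 to z≈9.6. Closing with flat bottom and top caps and triangulating gives 20 facets — an L-shaped prism: outer 26.8 × 25.9 mm, arm thicknesses ≈ 8.6 mm (horizontal) and 10.1 mm (vertical), extruded 9.6 mm in z.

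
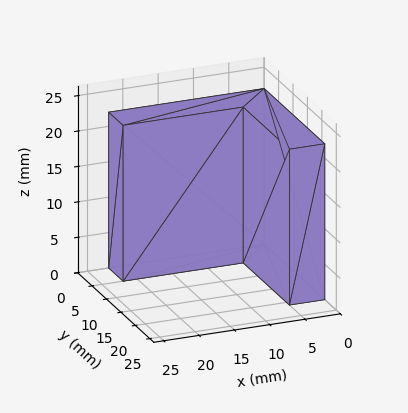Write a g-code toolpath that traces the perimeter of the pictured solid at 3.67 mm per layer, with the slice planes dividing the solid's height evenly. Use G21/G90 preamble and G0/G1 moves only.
Reading the render: the shape is an L-shaped prism: outer 22 × 21 mm, arm thicknesses ≈ 5 mm (horizontal) and 5 mm (vertical), extruded 22 mm in z (dimensions read to the nearest mm from the axis ticks). For the g-code, the solid's height is divided into equal slices at the stated Δz and each level perimeter traced with G1 moves after a G0 lift.

; perimeter-only toolpath
G21 ; units = mm
G90 ; absolute positioning
G28 ; home
; layer 1
G0 Z3.67
G0 X0.00 Y0.00
G1 X22.00 Y0.00
G1 X22.00 Y5.00
G1 X5.00 Y5.00
G1 X5.00 Y21.00
G1 X0.00 Y21.00
G1 X0.00 Y0.00
; layer 2
G0 Z7.33
G0 X0.00 Y0.00
G1 X22.00 Y0.00
G1 X22.00 Y5.00
G1 X5.00 Y5.00
G1 X5.00 Y21.00
G1 X0.00 Y21.00
G1 X0.00 Y0.00
; layer 3
G0 Z11.00
G0 X0.00 Y0.00
G1 X22.00 Y0.00
G1 X22.00 Y5.00
G1 X5.00 Y5.00
G1 X5.00 Y21.00
G1 X0.00 Y21.00
G1 X0.00 Y0.00
; layer 4
G0 Z14.67
G0 X0.00 Y0.00
G1 X22.00 Y0.00
G1 X22.00 Y5.00
G1 X5.00 Y5.00
G1 X5.00 Y21.00
G1 X0.00 Y21.00
G1 X0.00 Y0.00
; layer 5
G0 Z18.33
G0 X0.00 Y0.00
G1 X22.00 Y0.00
G1 X22.00 Y5.00
G1 X5.00 Y5.00
G1 X5.00 Y21.00
G1 X0.00 Y21.00
G1 X0.00 Y0.00
; layer 6
G0 Z22.00
G0 X0.00 Y0.00
G1 X22.00 Y0.00
G1 X22.00 Y5.00
G1 X5.00 Y5.00
G1 X5.00 Y21.00
G1 X0.00 Y21.00
G1 X0.00 Y0.00
M2 ; end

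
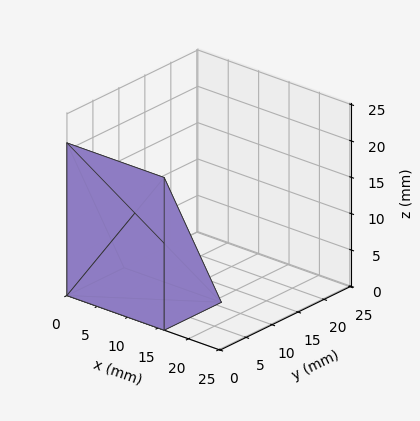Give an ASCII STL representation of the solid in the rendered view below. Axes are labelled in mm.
Reading the render: the shape is a wedge (ramp): 16 × 11 mm base, rising to 21 mm along the y=0 edge and sloping linearly to z=0 at y=11 (dimensions read to the nearest mm from the axis ticks). For the STL, each face is triangulated and given an outward normal.

solid part
  facet normal 0.0000 0.0000 -1.0000
    outer loop
      vertex 16.00 11.00 0.00
      vertex 16.00 0.00 0.00
      vertex 0.00 0.00 0.00
    endloop
  endfacet
  facet normal 0.0000 0.0000 -1.0000
    outer loop
      vertex 0.00 11.00 0.00
      vertex 16.00 11.00 0.00
      vertex 0.00 0.00 0.00
    endloop
  endfacet
  facet normal 0.0000 -1.0000 0.0000
    outer loop
      vertex 0.00 0.00 0.00
      vertex 16.00 0.00 0.00
      vertex 16.00 0.00 21.00
    endloop
  endfacet
  facet normal 0.0000 -1.0000 0.0000
    outer loop
      vertex 0.00 0.00 0.00
      vertex 16.00 0.00 21.00
      vertex 0.00 0.00 21.00
    endloop
  endfacet
  facet normal 0.0000 0.8858 0.4640
    outer loop
      vertex 0.00 0.00 21.00
      vertex 16.00 0.00 21.00
      vertex 16.00 11.00 0.00
    endloop
  endfacet
  facet normal 0.0000 0.8858 0.4640
    outer loop
      vertex 0.00 0.00 21.00
      vertex 16.00 11.00 0.00
      vertex 0.00 11.00 0.00
    endloop
  endfacet
  facet normal -1.0000 0.0000 0.0000
    outer loop
      vertex 0.00 0.00 21.00
      vertex 0.00 11.00 0.00
      vertex 0.00 0.00 0.00
    endloop
  endfacet
  facet normal 1.0000 0.0000 0.0000
    outer loop
      vertex 16.00 0.00 0.00
      vertex 16.00 11.00 0.00
      vertex 16.00 0.00 21.00
    endloop
  endfacet
endsolid part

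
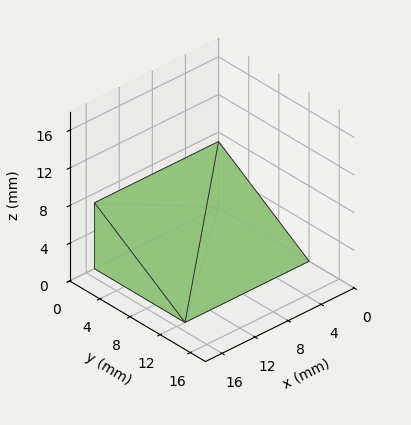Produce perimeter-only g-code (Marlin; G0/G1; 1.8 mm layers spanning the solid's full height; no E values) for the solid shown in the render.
Reading the render: the shape is a wedge (ramp): 15 × 12 mm base, rising to 7 mm along the y=0 edge and sloping linearly to z=0 at y=12 (dimensions read to the nearest mm from the axis ticks). For the g-code, the solid's height is divided into equal slices at the stated Δz and each level perimeter traced with G1 moves after a G0 lift.

; perimeter-only toolpath
G21 ; units = mm
G90 ; absolute positioning
G28 ; home
; layer 1
G0 Z1.8
G0 X0.0 Y0.0
G1 X15.0 Y0.0
G1 X15.0 Y9.0
G1 X0.0 Y9.0
G1 X0.0 Y0.0
; layer 2
G0 Z3.5
G0 X0.0 Y0.0
G1 X15.0 Y0.0
G1 X15.0 Y6.0
G1 X0.0 Y6.0
G1 X0.0 Y0.0
; layer 3
G0 Z5.2
G0 X0.0 Y0.0
G1 X15.0 Y0.0
G1 X15.0 Y3.0
G1 X0.0 Y3.0
G1 X0.0 Y0.0
M2 ; end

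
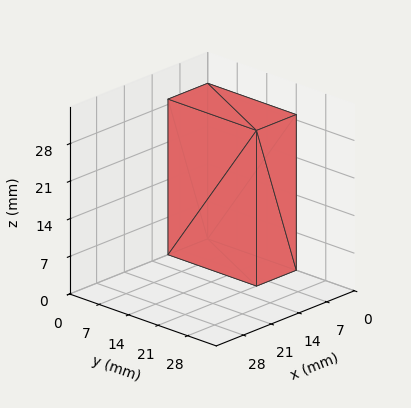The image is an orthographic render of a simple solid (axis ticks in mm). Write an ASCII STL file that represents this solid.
Reading the render: the shape is a rectangular box, roughly 10 × 21 mm footprint and 29 mm tall (dimensions read to the nearest mm from the axis ticks). For the STL, each face is triangulated and given an outward normal.

solid part
  facet normal 0.0000 0.0000 -1.0000
    outer loop
      vertex 10.0 21.0 0.0
      vertex 10.0 0.0 0.0
      vertex 0.0 0.0 0.0
    endloop
  endfacet
  facet normal 0.0000 0.0000 -1.0000
    outer loop
      vertex 0.0 21.0 0.0
      vertex 10.0 21.0 0.0
      vertex 0.0 0.0 0.0
    endloop
  endfacet
  facet normal 0.0000 0.0000 1.0000
    outer loop
      vertex 0.0 0.0 29.0
      vertex 10.0 0.0 29.0
      vertex 10.0 21.0 29.0
    endloop
  endfacet
  facet normal 0.0000 0.0000 1.0000
    outer loop
      vertex 0.0 0.0 29.0
      vertex 10.0 21.0 29.0
      vertex 0.0 21.0 29.0
    endloop
  endfacet
  facet normal 0.0000 -1.0000 0.0000
    outer loop
      vertex 0.0 0.0 0.0
      vertex 10.0 0.0 0.0
      vertex 10.0 0.0 29.0
    endloop
  endfacet
  facet normal 0.0000 -1.0000 0.0000
    outer loop
      vertex 0.0 0.0 0.0
      vertex 10.0 0.0 29.0
      vertex 0.0 0.0 29.0
    endloop
  endfacet
  facet normal 0.0000 1.0000 0.0000
    outer loop
      vertex 10.0 21.0 29.0
      vertex 10.0 21.0 0.0
      vertex 0.0 21.0 0.0
    endloop
  endfacet
  facet normal 0.0000 1.0000 0.0000
    outer loop
      vertex 0.0 21.0 29.0
      vertex 10.0 21.0 29.0
      vertex 0.0 21.0 0.0
    endloop
  endfacet
  facet normal -1.0000 0.0000 0.0000
    outer loop
      vertex 0.0 21.0 29.0
      vertex 0.0 21.0 0.0
      vertex 0.0 0.0 0.0
    endloop
  endfacet
  facet normal -1.0000 0.0000 0.0000
    outer loop
      vertex 0.0 0.0 29.0
      vertex 0.0 21.0 29.0
      vertex 0.0 0.0 0.0
    endloop
  endfacet
  facet normal 1.0000 0.0000 0.0000
    outer loop
      vertex 10.0 0.0 0.0
      vertex 10.0 21.0 0.0
      vertex 10.0 21.0 29.0
    endloop
  endfacet
  facet normal 1.0000 0.0000 0.0000
    outer loop
      vertex 10.0 0.0 0.0
      vertex 10.0 21.0 29.0
      vertex 10.0 0.0 29.0
    endloop
  endfacet
endsolid part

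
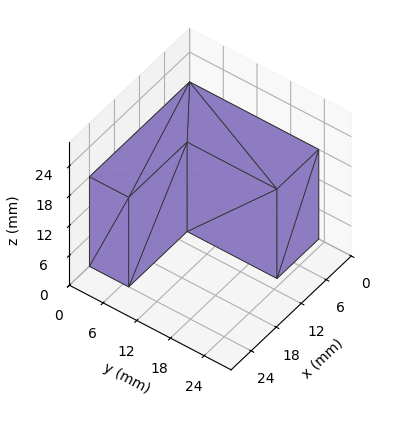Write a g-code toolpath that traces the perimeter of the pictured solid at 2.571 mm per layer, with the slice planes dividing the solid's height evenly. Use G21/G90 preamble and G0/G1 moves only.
Reading the render: the shape is an L-shaped prism: outer 24 × 23 mm, arm thicknesses ≈ 7 mm (horizontal) and 10 mm (vertical), extruded 18 mm in z (dimensions read to the nearest mm from the axis ticks). For the g-code, the solid's height is divided into equal slices at the stated Δz and each level perimeter traced with G1 moves after a G0 lift.

; perimeter-only toolpath
G21 ; units = mm
G90 ; absolute positioning
G28 ; home
; layer 1
G0 Z2.571
G0 X0.000 Y0.000
G1 X24.000 Y0.000
G1 X24.000 Y7.000
G1 X10.000 Y7.000
G1 X10.000 Y23.000
G1 X0.000 Y23.000
G1 X0.000 Y0.000
; layer 2
G0 Z5.143
G0 X0.000 Y0.000
G1 X24.000 Y0.000
G1 X24.000 Y7.000
G1 X10.000 Y7.000
G1 X10.000 Y23.000
G1 X0.000 Y23.000
G1 X0.000 Y0.000
; layer 3
G0 Z7.714
G0 X0.000 Y0.000
G1 X24.000 Y0.000
G1 X24.000 Y7.000
G1 X10.000 Y7.000
G1 X10.000 Y23.000
G1 X0.000 Y23.000
G1 X0.000 Y0.000
; layer 4
G0 Z10.286
G0 X0.000 Y0.000
G1 X24.000 Y0.000
G1 X24.000 Y7.000
G1 X10.000 Y7.000
G1 X10.000 Y23.000
G1 X0.000 Y23.000
G1 X0.000 Y0.000
; layer 5
G0 Z12.857
G0 X0.000 Y0.000
G1 X24.000 Y0.000
G1 X24.000 Y7.000
G1 X10.000 Y7.000
G1 X10.000 Y23.000
G1 X0.000 Y23.000
G1 X0.000 Y0.000
; layer 6
G0 Z15.429
G0 X0.000 Y0.000
G1 X24.000 Y0.000
G1 X24.000 Y7.000
G1 X10.000 Y7.000
G1 X10.000 Y23.000
G1 X0.000 Y23.000
G1 X0.000 Y0.000
; layer 7
G0 Z18.000
G0 X0.000 Y0.000
G1 X24.000 Y0.000
G1 X24.000 Y7.000
G1 X10.000 Y7.000
G1 X10.000 Y23.000
G1 X0.000 Y23.000
G1 X0.000 Y0.000
M2 ; end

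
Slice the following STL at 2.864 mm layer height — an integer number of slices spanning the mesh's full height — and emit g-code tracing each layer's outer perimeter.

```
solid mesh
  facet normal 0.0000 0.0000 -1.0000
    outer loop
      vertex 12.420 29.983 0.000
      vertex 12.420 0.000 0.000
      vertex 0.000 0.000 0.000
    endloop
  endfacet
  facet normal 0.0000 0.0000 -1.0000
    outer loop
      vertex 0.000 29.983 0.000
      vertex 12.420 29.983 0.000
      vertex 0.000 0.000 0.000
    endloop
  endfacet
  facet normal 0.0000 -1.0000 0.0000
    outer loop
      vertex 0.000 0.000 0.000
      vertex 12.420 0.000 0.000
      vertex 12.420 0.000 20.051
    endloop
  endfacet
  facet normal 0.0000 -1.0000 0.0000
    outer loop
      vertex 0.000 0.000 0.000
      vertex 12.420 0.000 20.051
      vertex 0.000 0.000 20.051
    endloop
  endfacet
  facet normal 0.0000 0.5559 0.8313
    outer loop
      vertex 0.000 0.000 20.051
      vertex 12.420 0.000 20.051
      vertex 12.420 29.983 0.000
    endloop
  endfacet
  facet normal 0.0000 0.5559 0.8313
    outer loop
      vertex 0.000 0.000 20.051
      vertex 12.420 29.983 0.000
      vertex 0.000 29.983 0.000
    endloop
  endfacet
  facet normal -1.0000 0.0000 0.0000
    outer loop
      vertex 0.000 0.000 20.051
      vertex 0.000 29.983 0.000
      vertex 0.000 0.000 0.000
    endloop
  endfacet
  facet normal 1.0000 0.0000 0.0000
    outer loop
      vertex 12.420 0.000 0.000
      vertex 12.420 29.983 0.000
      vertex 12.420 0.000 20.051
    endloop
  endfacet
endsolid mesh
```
; perimeter-only toolpath
G21 ; units = mm
G90 ; absolute positioning
G28 ; home
; layer 1
G0 Z2.864
G0 X0.000 Y0.000
G1 X12.420 Y0.000
G1 X12.420 Y25.700
G1 X0.000 Y25.700
G1 X0.000 Y0.000
; layer 2
G0 Z5.729
G0 X0.000 Y0.000
G1 X12.420 Y0.000
G1 X12.420 Y21.416
G1 X0.000 Y21.416
G1 X0.000 Y0.000
; layer 3
G0 Z8.593
G0 X0.000 Y0.000
G1 X12.420 Y0.000
G1 X12.420 Y17.133
G1 X0.000 Y17.133
G1 X0.000 Y0.000
; layer 4
G0 Z11.458
G0 X0.000 Y0.000
G1 X12.420 Y0.000
G1 X12.420 Y12.850
G1 X0.000 Y12.850
G1 X0.000 Y0.000
; layer 5
G0 Z14.322
G0 X0.000 Y0.000
G1 X12.420 Y0.000
G1 X12.420 Y8.567
G1 X0.000 Y8.567
G1 X0.000 Y0.000
; layer 6
G0 Z17.187
G0 X0.000 Y0.000
G1 X12.420 Y0.000
G1 X12.420 Y4.283
G1 X0.000 Y4.283
G1 X0.000 Y0.000
M2 ; end

The solid is a wedge (ramp): 12.4 × 30 mm base, rising to 20.1 mm along the y=0 edge and sloping linearly to z=0 at y=30. Slicing at Δz = 2.864 mm — 7 equal slices spanning the solid's height, so layer i sits at z = i·h/7 — gives 6 non-empty perimeters. Each is a 4-segment closed polygon; G0 lifts to the layer z and rapids to the start vertex, then G1 traces the edges. The cross-section shrinks linearly with z (the slice at the apex is degenerate and omitted).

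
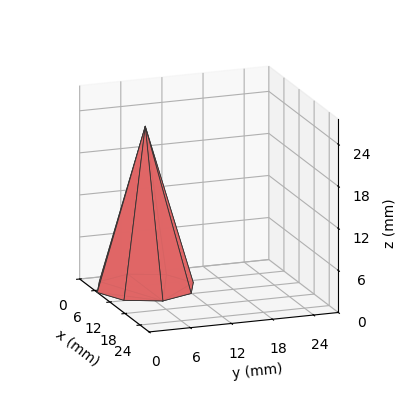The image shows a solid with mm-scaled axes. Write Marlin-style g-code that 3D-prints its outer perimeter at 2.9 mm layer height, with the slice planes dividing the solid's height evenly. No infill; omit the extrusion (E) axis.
Reading the render: the shape is a regular 8-sided pyramid, base circumscribed radius ≈ 7 mm, apex at z ≈ 23 mm (dimensions read to the nearest mm from the axis ticks). For the g-code, the solid's height is divided into equal slices at the stated Δz and each level perimeter traced with G1 moves after a G0 lift.

; perimeter-only toolpath
G21 ; units = mm
G90 ; absolute positioning
G28 ; home
; layer 1
G0 Z2.9
G0 X13.1 Y7.0
G1 X11.3 Y11.3
G1 X7.0 Y13.1
G1 X2.7 Y11.3
G1 X0.9 Y7.0
G1 X2.7 Y2.7
G1 X7.0 Y0.9
G1 X11.3 Y2.7
G1 X13.1 Y7.0
; layer 2
G0 Z5.8
G0 X12.2 Y7.0
G1 X10.7 Y10.7
G1 X7.0 Y12.2
G1 X3.3 Y10.7
G1 X1.8 Y7.0
G1 X3.3 Y3.3
G1 X7.0 Y1.8
G1 X10.7 Y3.3
G1 X12.2 Y7.0
; layer 3
G0 Z8.6
G0 X11.4 Y7.0
G1 X10.1 Y10.1
G1 X7.0 Y11.4
G1 X3.9 Y10.1
G1 X2.6 Y7.0
G1 X3.9 Y3.9
G1 X7.0 Y2.6
G1 X10.1 Y3.9
G1 X11.4 Y7.0
; layer 4
G0 Z11.5
G0 X10.5 Y7.0
G1 X9.4 Y9.4
G1 X7.0 Y10.5
G1 X4.5 Y9.4
G1 X3.5 Y7.0
G1 X4.5 Y4.5
G1 X7.0 Y3.5
G1 X9.4 Y4.5
G1 X10.5 Y7.0
; layer 5
G0 Z14.4
G0 X9.6 Y7.0
G1 X8.8 Y8.8
G1 X7.0 Y9.6
G1 X5.2 Y8.8
G1 X4.4 Y7.0
G1 X5.2 Y5.2
G1 X7.0 Y4.4
G1 X8.8 Y5.2
G1 X9.6 Y7.0
; layer 6
G0 Z17.2
G0 X8.8 Y7.0
G1 X8.2 Y8.2
G1 X7.0 Y8.8
G1 X5.8 Y8.2
G1 X5.2 Y7.0
G1 X5.8 Y5.8
G1 X7.0 Y5.2
G1 X8.2 Y5.8
G1 X8.8 Y7.0
; layer 7
G0 Z20.1
G0 X7.9 Y7.0
G1 X7.6 Y7.6
G1 X7.0 Y7.9
G1 X6.4 Y7.6
G1 X6.1 Y7.0
G1 X6.4 Y6.4
G1 X7.0 Y6.1
G1 X7.6 Y6.4
G1 X7.9 Y7.0
M2 ; end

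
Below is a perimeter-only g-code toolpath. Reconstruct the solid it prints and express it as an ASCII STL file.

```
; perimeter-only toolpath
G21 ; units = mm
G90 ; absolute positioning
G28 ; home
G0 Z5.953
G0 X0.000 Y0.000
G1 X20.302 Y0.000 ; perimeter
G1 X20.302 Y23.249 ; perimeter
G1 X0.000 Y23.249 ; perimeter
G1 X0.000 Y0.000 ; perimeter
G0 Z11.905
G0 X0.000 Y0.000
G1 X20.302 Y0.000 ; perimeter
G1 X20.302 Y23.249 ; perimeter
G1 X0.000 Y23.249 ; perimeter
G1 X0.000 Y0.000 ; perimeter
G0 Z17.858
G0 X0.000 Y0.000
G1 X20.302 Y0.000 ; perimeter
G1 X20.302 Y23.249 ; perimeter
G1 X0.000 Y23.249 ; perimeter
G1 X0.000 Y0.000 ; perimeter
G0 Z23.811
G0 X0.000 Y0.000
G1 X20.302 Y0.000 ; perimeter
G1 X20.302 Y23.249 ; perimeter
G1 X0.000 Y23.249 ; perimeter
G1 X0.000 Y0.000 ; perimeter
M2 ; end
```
solid part
  facet normal 0.0000 0.0000 -1.0000
    outer loop
      vertex 20.302 23.249 0.000
      vertex 20.302 0.000 0.000
      vertex 0.000 0.000 0.000
    endloop
  endfacet
  facet normal 0.0000 0.0000 -1.0000
    outer loop
      vertex 0.000 23.249 0.000
      vertex 20.302 23.249 0.000
      vertex 0.000 0.000 0.000
    endloop
  endfacet
  facet normal 0.0000 0.0000 1.0000
    outer loop
      vertex 0.000 0.000 23.811
      vertex 20.302 0.000 23.811
      vertex 20.302 23.249 23.811
    endloop
  endfacet
  facet normal 0.0000 0.0000 1.0000
    outer loop
      vertex 0.000 0.000 23.811
      vertex 20.302 23.249 23.811
      vertex 0.000 23.249 23.811
    endloop
  endfacet
  facet normal 0.0000 -1.0000 0.0000
    outer loop
      vertex 0.000 0.000 0.000
      vertex 20.302 0.000 0.000
      vertex 20.302 0.000 23.811
    endloop
  endfacet
  facet normal 0.0000 -1.0000 0.0000
    outer loop
      vertex 0.000 0.000 0.000
      vertex 20.302 0.000 23.811
      vertex 0.000 0.000 23.811
    endloop
  endfacet
  facet normal 0.0000 1.0000 0.0000
    outer loop
      vertex 20.302 23.249 23.811
      vertex 20.302 23.249 0.000
      vertex 0.000 23.249 0.000
    endloop
  endfacet
  facet normal 0.0000 1.0000 0.0000
    outer loop
      vertex 0.000 23.249 23.811
      vertex 20.302 23.249 23.811
      vertex 0.000 23.249 0.000
    endloop
  endfacet
  facet normal -1.0000 0.0000 0.0000
    outer loop
      vertex 0.000 23.249 23.811
      vertex 0.000 23.249 0.000
      vertex 0.000 0.000 0.000
    endloop
  endfacet
  facet normal -1.0000 0.0000 0.0000
    outer loop
      vertex 0.000 0.000 23.811
      vertex 0.000 23.249 23.811
      vertex 0.000 0.000 0.000
    endloop
  endfacet
  facet normal 1.0000 0.0000 0.0000
    outer loop
      vertex 20.302 0.000 0.000
      vertex 20.302 23.249 0.000
      vertex 20.302 23.249 23.811
    endloop
  endfacet
  facet normal 1.0000 0.0000 0.0000
    outer loop
      vertex 20.302 0.000 0.000
      vertex 20.302 23.249 23.811
      vertex 20.302 0.000 23.811
    endloop
  endfacet
endsolid part

The G0 Z moves step by Δz≈5.953 mm. Every layer's G1 loop is the same polygon, so the solid is a straight extrusion of it from z=0 to z≈23.8. Closing with flat bottom and top caps and triangulating gives 12 facets — a rectangular box, roughly 20.3 × 23.2 mm footprint and 23.8 mm tall.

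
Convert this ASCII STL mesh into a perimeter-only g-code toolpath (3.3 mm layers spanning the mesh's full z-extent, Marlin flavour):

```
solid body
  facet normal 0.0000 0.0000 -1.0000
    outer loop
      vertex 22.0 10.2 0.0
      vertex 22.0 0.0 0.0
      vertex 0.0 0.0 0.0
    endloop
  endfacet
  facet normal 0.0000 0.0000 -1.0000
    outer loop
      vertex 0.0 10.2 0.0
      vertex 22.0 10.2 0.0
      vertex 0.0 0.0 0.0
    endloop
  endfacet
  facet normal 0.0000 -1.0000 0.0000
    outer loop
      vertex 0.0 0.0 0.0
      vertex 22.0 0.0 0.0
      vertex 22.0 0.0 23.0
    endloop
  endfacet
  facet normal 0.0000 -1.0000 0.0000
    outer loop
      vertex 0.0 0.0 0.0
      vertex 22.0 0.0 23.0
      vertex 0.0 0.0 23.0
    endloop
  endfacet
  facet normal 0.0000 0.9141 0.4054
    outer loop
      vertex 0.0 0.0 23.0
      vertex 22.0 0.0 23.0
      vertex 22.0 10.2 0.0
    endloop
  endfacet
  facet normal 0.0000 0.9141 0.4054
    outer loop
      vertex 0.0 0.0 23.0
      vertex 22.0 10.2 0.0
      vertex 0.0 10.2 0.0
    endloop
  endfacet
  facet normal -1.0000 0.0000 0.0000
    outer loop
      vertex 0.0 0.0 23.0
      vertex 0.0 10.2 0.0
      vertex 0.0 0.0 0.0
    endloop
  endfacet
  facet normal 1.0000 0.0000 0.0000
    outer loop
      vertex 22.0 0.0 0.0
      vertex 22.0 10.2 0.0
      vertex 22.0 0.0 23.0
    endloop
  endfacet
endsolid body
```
; perimeter-only toolpath
G21 ; units = mm
G90 ; absolute positioning
G28 ; home
; layer 1
G0 Z3.3
G0 X0.0 Y0.0
G1 X22.0 Y0.0
G1 X22.0 Y8.7
G1 X0.0 Y8.7
G1 X0.0 Y0.0
; layer 2
G0 Z6.6
G0 X0.0 Y0.0
G1 X22.0 Y0.0
G1 X22.0 Y7.3
G1 X0.0 Y7.3
G1 X0.0 Y0.0
; layer 3
G0 Z9.9
G0 X0.0 Y0.0
G1 X22.0 Y0.0
G1 X22.0 Y5.8
G1 X0.0 Y5.8
G1 X0.0 Y0.0
; layer 4
G0 Z13.1
G0 X0.0 Y0.0
G1 X22.0 Y0.0
G1 X22.0 Y4.4
G1 X0.0 Y4.4
G1 X0.0 Y0.0
; layer 5
G0 Z16.4
G0 X0.0 Y0.0
G1 X22.0 Y0.0
G1 X22.0 Y2.9
G1 X0.0 Y2.9
G1 X0.0 Y0.0
; layer 6
G0 Z19.7
G0 X0.0 Y0.0
G1 X22.0 Y0.0
G1 X22.0 Y1.5
G1 X0.0 Y1.5
G1 X0.0 Y0.0
M2 ; end

The solid is a wedge (ramp): 22 × 10.2 mm base, rising to 23 mm along the y=0 edge and sloping linearly to z=0 at y=10.2. Slicing at Δz = 3.3 mm — 7 equal slices spanning the solid's height, so layer i sits at z = i·h/7 — gives 6 non-empty perimeters. Each is a 4-segment closed polygon; G0 lifts to the layer z and rapids to the start vertex, then G1 traces the edges. The cross-section shrinks linearly with z (the slice at the apex is degenerate and omitted).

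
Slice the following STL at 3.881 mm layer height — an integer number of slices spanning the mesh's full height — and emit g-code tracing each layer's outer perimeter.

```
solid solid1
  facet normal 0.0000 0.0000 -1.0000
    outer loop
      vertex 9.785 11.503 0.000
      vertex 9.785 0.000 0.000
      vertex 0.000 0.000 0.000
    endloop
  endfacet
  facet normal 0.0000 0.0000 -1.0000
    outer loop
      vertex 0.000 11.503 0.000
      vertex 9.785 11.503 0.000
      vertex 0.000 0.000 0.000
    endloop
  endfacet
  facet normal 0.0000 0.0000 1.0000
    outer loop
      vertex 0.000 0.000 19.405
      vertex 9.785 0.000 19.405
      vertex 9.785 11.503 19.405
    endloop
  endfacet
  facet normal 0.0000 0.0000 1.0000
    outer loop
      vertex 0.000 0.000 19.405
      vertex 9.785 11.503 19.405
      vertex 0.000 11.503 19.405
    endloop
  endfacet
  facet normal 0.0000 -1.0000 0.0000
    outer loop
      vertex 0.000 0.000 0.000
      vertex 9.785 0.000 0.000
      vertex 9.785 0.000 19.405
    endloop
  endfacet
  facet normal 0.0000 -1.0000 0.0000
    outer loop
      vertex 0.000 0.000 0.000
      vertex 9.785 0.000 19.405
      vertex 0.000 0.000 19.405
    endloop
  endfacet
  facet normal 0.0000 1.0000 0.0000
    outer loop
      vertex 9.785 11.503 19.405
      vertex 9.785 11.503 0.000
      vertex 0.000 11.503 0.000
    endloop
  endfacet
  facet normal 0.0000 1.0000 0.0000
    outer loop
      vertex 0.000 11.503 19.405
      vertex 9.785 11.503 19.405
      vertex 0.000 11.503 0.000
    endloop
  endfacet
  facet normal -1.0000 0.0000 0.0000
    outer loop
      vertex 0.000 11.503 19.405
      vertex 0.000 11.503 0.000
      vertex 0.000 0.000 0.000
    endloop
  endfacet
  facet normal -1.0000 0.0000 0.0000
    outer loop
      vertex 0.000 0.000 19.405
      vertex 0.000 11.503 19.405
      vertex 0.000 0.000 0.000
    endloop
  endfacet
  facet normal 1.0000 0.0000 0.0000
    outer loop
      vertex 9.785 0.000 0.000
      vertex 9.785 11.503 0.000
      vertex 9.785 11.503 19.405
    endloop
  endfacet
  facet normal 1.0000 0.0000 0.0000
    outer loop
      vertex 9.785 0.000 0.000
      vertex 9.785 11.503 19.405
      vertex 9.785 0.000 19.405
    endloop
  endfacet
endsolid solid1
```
; perimeter-only toolpath
G21 ; units = mm
G90 ; absolute positioning
G28 ; home
; layer 1
G0 Z3.881
G0 X0.000 Y0.000
G1 X9.785 Y0.000
G1 X9.785 Y11.503
G1 X0.000 Y11.503
G1 X0.000 Y0.000
; layer 2
G0 Z7.762
G0 X0.000 Y0.000
G1 X9.785 Y0.000
G1 X9.785 Y11.503
G1 X0.000 Y11.503
G1 X0.000 Y0.000
; layer 3
G0 Z11.643
G0 X0.000 Y0.000
G1 X9.785 Y0.000
G1 X9.785 Y11.503
G1 X0.000 Y11.503
G1 X0.000 Y0.000
; layer 4
G0 Z15.524
G0 X0.000 Y0.000
G1 X9.785 Y0.000
G1 X9.785 Y11.503
G1 X0.000 Y11.503
G1 X0.000 Y0.000
; layer 5
G0 Z19.405
G0 X0.000 Y0.000
G1 X9.785 Y0.000
G1 X9.785 Y11.503
G1 X0.000 Y11.503
G1 X0.000 Y0.000
M2 ; end

The solid is a rectangular box, roughly 9.79 × 11.5 mm footprint and 19.4 mm tall. Slicing at Δz = 3.881 mm — 5 equal slices spanning the solid's height, so layer i sits at z = i·h/5 — gives 5 non-empty perimeters. Each is a 4-segment closed polygon; G0 lifts to the layer z and rapids to the start vertex, then G1 traces the edges.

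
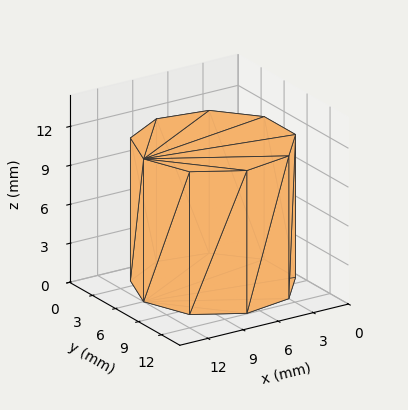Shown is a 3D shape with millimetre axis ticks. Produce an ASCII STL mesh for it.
Reading the render: the shape is a regular 9-sided prism (a cylinder approximated with 9 flat sides), circumscribed radius ≈ 6 mm, height ≈ 11 mm (dimensions read to the nearest mm from the axis ticks). For the STL, each face is triangulated and given an outward normal.

solid part
  facet normal 0.0000 0.0000 -1.0000
    outer loop
      vertex 7.04 11.91 0.00
      vertex 10.60 9.86 0.00
      vertex 12.00 6.00 0.00
    endloop
  endfacet
  facet normal 0.0000 0.0000 -1.0000
    outer loop
      vertex 3.00 11.20 0.00
      vertex 7.04 11.91 0.00
      vertex 12.00 6.00 0.00
    endloop
  endfacet
  facet normal 0.0000 0.0000 -1.0000
    outer loop
      vertex 0.36 8.05 0.00
      vertex 3.00 11.20 0.00
      vertex 12.00 6.00 0.00
    endloop
  endfacet
  facet normal 0.0000 0.0000 -1.0000
    outer loop
      vertex 0.36 3.95 0.00
      vertex 0.36 8.05 0.00
      vertex 12.00 6.00 0.00
    endloop
  endfacet
  facet normal 0.0000 0.0000 -1.0000
    outer loop
      vertex 3.00 0.80 0.00
      vertex 0.36 3.95 0.00
      vertex 12.00 6.00 0.00
    endloop
  endfacet
  facet normal 0.0000 0.0000 -1.0000
    outer loop
      vertex 7.04 0.09 0.00
      vertex 3.00 0.80 0.00
      vertex 12.00 6.00 0.00
    endloop
  endfacet
  facet normal 0.0000 0.0000 -1.0000
    outer loop
      vertex 10.60 2.14 0.00
      vertex 7.04 0.09 0.00
      vertex 12.00 6.00 0.00
    endloop
  endfacet
  facet normal 0.0000 0.0000 1.0000
    outer loop
      vertex 12.00 6.00 11.00
      vertex 10.60 9.86 11.00
      vertex 7.04 11.91 11.00
    endloop
  endfacet
  facet normal 0.0000 0.0000 1.0000
    outer loop
      vertex 12.00 6.00 11.00
      vertex 7.04 11.91 11.00
      vertex 3.00 11.20 11.00
    endloop
  endfacet
  facet normal 0.0000 0.0000 1.0000
    outer loop
      vertex 12.00 6.00 11.00
      vertex 3.00 11.20 11.00
      vertex 0.36 8.05 11.00
    endloop
  endfacet
  facet normal 0.0000 0.0000 1.0000
    outer loop
      vertex 12.00 6.00 11.00
      vertex 0.36 8.05 11.00
      vertex 0.36 3.95 11.00
    endloop
  endfacet
  facet normal 0.0000 0.0000 1.0000
    outer loop
      vertex 12.00 6.00 11.00
      vertex 0.36 3.95 11.00
      vertex 3.00 0.80 11.00
    endloop
  endfacet
  facet normal 0.0000 0.0000 1.0000
    outer loop
      vertex 12.00 6.00 11.00
      vertex 3.00 0.80 11.00
      vertex 7.04 0.09 11.00
    endloop
  endfacet
  facet normal 0.0000 0.0000 1.0000
    outer loop
      vertex 12.00 6.00 11.00
      vertex 7.04 0.09 11.00
      vertex 10.60 2.14 11.00
    endloop
  endfacet
  facet normal 0.9401 0.3410 0.0000
    outer loop
      vertex 12.00 6.00 0.00
      vertex 10.60 9.86 0.00
      vertex 10.60 9.86 11.00
    endloop
  endfacet
  facet normal 0.9401 0.3410 0.0000
    outer loop
      vertex 12.00 6.00 0.00
      vertex 10.60 9.86 11.00
      vertex 12.00 6.00 11.00
    endloop
  endfacet
  facet normal 0.4990 0.8666 0.0000
    outer loop
      vertex 10.60 9.86 0.00
      vertex 7.04 11.91 0.00
      vertex 7.04 11.91 11.00
    endloop
  endfacet
  facet normal 0.4990 0.8666 0.0000
    outer loop
      vertex 10.60 9.86 0.00
      vertex 7.04 11.91 11.00
      vertex 10.60 9.86 11.00
    endloop
  endfacet
  facet normal -0.1731 0.9849 0.0000
    outer loop
      vertex 7.04 11.91 0.00
      vertex 3.00 11.20 0.00
      vertex 3.00 11.20 11.00
    endloop
  endfacet
  facet normal -0.1731 0.9849 0.0000
    outer loop
      vertex 7.04 11.91 0.00
      vertex 3.00 11.20 11.00
      vertex 7.04 11.91 11.00
    endloop
  endfacet
  facet normal -0.7664 0.6423 0.0000
    outer loop
      vertex 3.00 11.20 0.00
      vertex 0.36 8.05 0.00
      vertex 0.36 8.05 11.00
    endloop
  endfacet
  facet normal -0.7664 0.6423 0.0000
    outer loop
      vertex 3.00 11.20 0.00
      vertex 0.36 8.05 11.00
      vertex 3.00 11.20 11.00
    endloop
  endfacet
  facet normal -1.0000 0.0000 0.0000
    outer loop
      vertex 0.36 8.05 0.00
      vertex 0.36 3.95 0.00
      vertex 0.36 3.95 11.00
    endloop
  endfacet
  facet normal -1.0000 0.0000 0.0000
    outer loop
      vertex 0.36 8.05 0.00
      vertex 0.36 3.95 11.00
      vertex 0.36 8.05 11.00
    endloop
  endfacet
  facet normal -0.7664 -0.6423 0.0000
    outer loop
      vertex 0.36 3.95 0.00
      vertex 3.00 0.80 0.00
      vertex 3.00 0.80 11.00
    endloop
  endfacet
  facet normal -0.7664 -0.6423 0.0000
    outer loop
      vertex 0.36 3.95 0.00
      vertex 3.00 0.80 11.00
      vertex 0.36 3.95 11.00
    endloop
  endfacet
  facet normal -0.1731 -0.9849 0.0000
    outer loop
      vertex 3.00 0.80 0.00
      vertex 7.04 0.09 0.00
      vertex 7.04 0.09 11.00
    endloop
  endfacet
  facet normal -0.1731 -0.9849 0.0000
    outer loop
      vertex 3.00 0.80 0.00
      vertex 7.04 0.09 11.00
      vertex 3.00 0.80 11.00
    endloop
  endfacet
  facet normal 0.4990 -0.8666 0.0000
    outer loop
      vertex 7.04 0.09 0.00
      vertex 10.60 2.14 0.00
      vertex 10.60 2.14 11.00
    endloop
  endfacet
  facet normal 0.4990 -0.8666 0.0000
    outer loop
      vertex 7.04 0.09 0.00
      vertex 10.60 2.14 11.00
      vertex 7.04 0.09 11.00
    endloop
  endfacet
  facet normal 0.9401 -0.3410 0.0000
    outer loop
      vertex 10.60 2.14 0.00
      vertex 12.00 6.00 0.00
      vertex 12.00 6.00 11.00
    endloop
  endfacet
  facet normal 0.9401 -0.3410 0.0000
    outer loop
      vertex 10.60 2.14 0.00
      vertex 12.00 6.00 11.00
      vertex 10.60 2.14 11.00
    endloop
  endfacet
endsolid part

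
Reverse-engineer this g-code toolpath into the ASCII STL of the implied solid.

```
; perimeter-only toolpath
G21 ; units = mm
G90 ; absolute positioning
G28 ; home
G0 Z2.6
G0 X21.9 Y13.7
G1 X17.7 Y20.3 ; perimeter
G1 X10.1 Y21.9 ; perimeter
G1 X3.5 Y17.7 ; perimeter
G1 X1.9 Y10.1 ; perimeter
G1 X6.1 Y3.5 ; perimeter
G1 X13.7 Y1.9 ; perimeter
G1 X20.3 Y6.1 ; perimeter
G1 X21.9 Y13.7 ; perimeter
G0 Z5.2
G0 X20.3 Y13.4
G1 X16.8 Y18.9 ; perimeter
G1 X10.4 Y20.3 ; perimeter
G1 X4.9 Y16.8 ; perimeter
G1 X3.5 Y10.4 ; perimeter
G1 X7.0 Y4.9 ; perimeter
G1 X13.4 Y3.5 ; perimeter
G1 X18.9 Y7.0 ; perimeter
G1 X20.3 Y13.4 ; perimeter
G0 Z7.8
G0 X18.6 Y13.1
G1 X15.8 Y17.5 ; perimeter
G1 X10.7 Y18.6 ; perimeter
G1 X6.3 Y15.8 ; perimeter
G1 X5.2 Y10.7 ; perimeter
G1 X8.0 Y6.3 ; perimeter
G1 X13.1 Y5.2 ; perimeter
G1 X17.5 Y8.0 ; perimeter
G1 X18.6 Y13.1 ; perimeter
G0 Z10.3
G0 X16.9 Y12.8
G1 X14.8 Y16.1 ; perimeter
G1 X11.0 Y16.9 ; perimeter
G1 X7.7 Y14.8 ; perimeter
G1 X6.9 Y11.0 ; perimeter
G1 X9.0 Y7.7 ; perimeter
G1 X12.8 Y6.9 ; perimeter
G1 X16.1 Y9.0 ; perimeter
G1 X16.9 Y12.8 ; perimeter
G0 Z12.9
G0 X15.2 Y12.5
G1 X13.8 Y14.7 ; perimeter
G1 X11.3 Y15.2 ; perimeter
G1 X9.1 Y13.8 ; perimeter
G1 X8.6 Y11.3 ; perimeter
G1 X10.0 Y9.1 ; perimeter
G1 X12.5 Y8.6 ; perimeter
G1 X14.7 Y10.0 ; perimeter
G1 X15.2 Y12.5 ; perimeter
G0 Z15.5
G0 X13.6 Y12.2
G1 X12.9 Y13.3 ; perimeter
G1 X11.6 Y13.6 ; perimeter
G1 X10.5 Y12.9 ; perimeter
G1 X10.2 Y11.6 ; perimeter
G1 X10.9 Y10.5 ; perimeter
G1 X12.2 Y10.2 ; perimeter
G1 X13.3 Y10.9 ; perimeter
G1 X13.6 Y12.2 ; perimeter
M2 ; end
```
solid part
  facet normal 0.0000 0.0000 -1.0000
    outer loop
      vertex 9.8 23.6 0.0
      vertex 18.7 21.7 0.0
      vertex 23.6 14.0 0.0
    endloop
  endfacet
  facet normal 0.0000 0.0000 -1.0000
    outer loop
      vertex 2.1 18.7 0.0
      vertex 9.8 23.6 0.0
      vertex 23.6 14.0 0.0
    endloop
  endfacet
  facet normal 0.0000 0.0000 -1.0000
    outer loop
      vertex 0.2 9.8 0.0
      vertex 2.1 18.7 0.0
      vertex 23.6 14.0 0.0
    endloop
  endfacet
  facet normal 0.0000 0.0000 -1.0000
    outer loop
      vertex 5.1 2.1 0.0
      vertex 0.2 9.8 0.0
      vertex 23.6 14.0 0.0
    endloop
  endfacet
  facet normal 0.0000 0.0000 -1.0000
    outer loop
      vertex 14.0 0.2 0.0
      vertex 5.1 2.1 0.0
      vertex 23.6 14.0 0.0
    endloop
  endfacet
  facet normal 0.0000 0.0000 -1.0000
    outer loop
      vertex 21.7 5.1 0.0
      vertex 14.0 0.2 0.0
      vertex 23.6 14.0 0.0
    endloop
  endfacet
  facet normal 0.7210 0.4588 0.5193
    outer loop
      vertex 23.6 14.0 0.0
      vertex 18.7 21.7 0.0
      vertex 11.9 11.9 18.1
    endloop
  endfacet
  facet normal 0.1784 0.8357 0.5195
    outer loop
      vertex 18.7 21.7 0.0
      vertex 9.8 23.6 0.0
      vertex 11.9 11.9 18.1
    endloop
  endfacet
  facet normal -0.4588 0.7210 0.5193
    outer loop
      vertex 9.8 23.6 0.0
      vertex 2.1 18.7 0.0
      vertex 11.9 11.9 18.1
    endloop
  endfacet
  facet normal -0.8357 0.1784 0.5195
    outer loop
      vertex 2.1 18.7 0.0
      vertex 0.2 9.8 0.0
      vertex 11.9 11.9 18.1
    endloop
  endfacet
  facet normal -0.7210 -0.4588 0.5193
    outer loop
      vertex 0.2 9.8 0.0
      vertex 5.1 2.1 0.0
      vertex 11.9 11.9 18.1
    endloop
  endfacet
  facet normal -0.1784 -0.8357 0.5195
    outer loop
      vertex 5.1 2.1 0.0
      vertex 14.0 0.2 0.0
      vertex 11.9 11.9 18.1
    endloop
  endfacet
  facet normal 0.4588 -0.7210 0.5193
    outer loop
      vertex 14.0 0.2 0.0
      vertex 21.7 5.1 0.0
      vertex 11.9 11.9 18.1
    endloop
  endfacet
  facet normal 0.8357 -0.1784 0.5195
    outer loop
      vertex 21.7 5.1 0.0
      vertex 23.6 14.0 0.0
      vertex 11.9 11.9 18.1
    endloop
  endfacet
endsolid part

The G0 Z moves step by Δz≈2.6 mm. The G1 loops shrink linearly with z, so the solid tapers from its base footprint up to z≈18.1. Closing with a flat bottom cap and the tapered top and triangulating gives 14 facets — a regular 8-sided pyramid, base circumscribed radius ≈ 11.9 mm, apex at z ≈ 18.1 mm.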